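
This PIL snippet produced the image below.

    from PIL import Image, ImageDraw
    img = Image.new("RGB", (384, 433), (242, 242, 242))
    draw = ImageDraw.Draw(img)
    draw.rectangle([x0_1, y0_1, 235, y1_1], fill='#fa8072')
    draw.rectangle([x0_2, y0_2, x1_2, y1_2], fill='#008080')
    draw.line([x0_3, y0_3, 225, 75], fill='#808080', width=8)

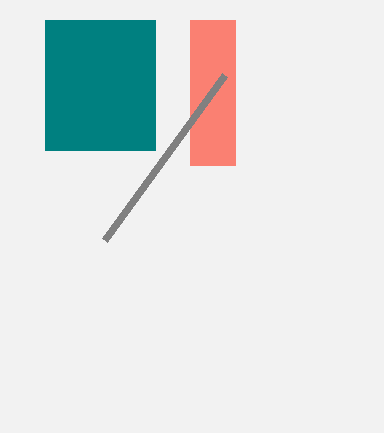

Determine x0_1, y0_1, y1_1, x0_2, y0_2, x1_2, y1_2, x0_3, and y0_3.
x0_1 = 190, y0_1 = 20, y1_1 = 165, x0_2 = 45, y0_2 = 20, x1_2 = 155, y1_2 = 150, x0_3 = 105, y0_3 = 240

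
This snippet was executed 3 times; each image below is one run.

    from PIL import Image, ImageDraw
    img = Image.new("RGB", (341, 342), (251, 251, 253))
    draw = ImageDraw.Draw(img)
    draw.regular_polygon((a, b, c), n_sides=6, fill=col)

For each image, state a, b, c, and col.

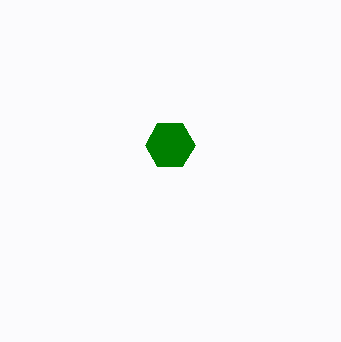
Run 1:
a = 170
b = 145
c = 25
col = 'green'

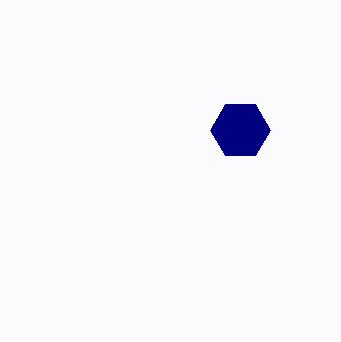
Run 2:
a = 240; b = 130; c = 30; col = 'navy'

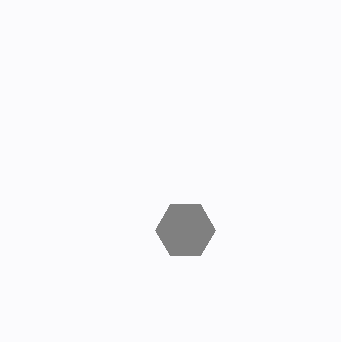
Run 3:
a = 185, b = 230, c = 30, col = 'gray'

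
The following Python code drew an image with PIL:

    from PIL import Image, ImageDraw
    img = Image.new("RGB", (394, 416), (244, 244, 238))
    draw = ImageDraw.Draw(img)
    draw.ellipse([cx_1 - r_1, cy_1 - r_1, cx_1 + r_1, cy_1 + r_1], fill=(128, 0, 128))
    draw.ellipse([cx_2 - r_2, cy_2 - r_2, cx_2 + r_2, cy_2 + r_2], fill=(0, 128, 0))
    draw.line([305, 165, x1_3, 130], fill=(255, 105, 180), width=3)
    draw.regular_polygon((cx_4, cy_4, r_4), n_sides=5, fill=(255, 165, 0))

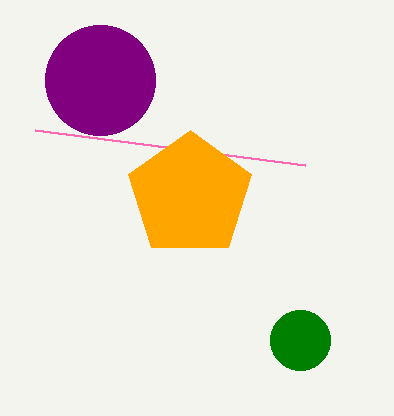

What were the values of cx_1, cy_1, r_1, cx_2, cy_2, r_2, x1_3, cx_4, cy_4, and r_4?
cx_1 = 100, cy_1 = 80, r_1 = 55, cx_2 = 300, cy_2 = 340, r_2 = 30, x1_3 = 35, cx_4 = 190, cy_4 = 195, r_4 = 65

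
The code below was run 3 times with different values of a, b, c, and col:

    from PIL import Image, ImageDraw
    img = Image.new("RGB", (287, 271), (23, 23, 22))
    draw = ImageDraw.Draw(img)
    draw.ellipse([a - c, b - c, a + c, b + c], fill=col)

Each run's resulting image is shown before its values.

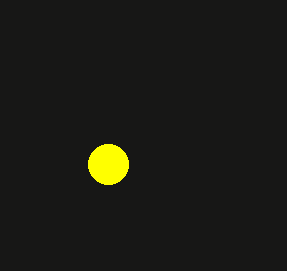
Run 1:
a = 108, b = 164, c = 20, col = 'yellow'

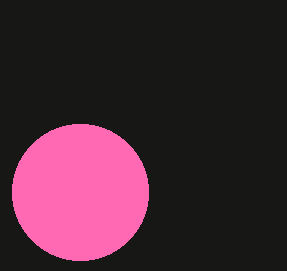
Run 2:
a = 80; b = 192; c = 68; col = 'hotpink'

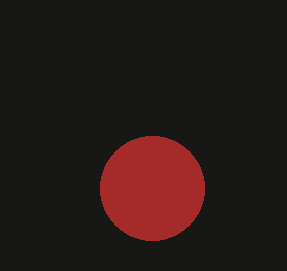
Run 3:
a = 152, b = 188, c = 52, col = 'brown'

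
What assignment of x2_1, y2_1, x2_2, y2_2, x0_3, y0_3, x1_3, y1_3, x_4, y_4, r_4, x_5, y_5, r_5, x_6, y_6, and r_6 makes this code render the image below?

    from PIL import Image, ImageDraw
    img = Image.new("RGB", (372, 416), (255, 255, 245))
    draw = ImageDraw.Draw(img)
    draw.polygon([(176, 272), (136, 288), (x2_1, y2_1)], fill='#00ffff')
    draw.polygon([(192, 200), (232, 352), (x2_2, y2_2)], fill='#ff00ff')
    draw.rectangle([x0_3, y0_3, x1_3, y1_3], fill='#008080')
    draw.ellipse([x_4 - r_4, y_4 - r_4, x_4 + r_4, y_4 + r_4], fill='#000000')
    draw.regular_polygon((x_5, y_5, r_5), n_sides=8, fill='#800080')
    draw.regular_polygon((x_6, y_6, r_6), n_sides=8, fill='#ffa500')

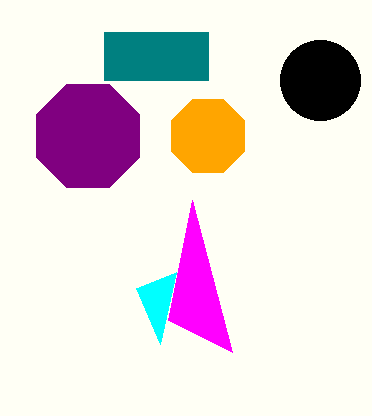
x2_1 = 160, y2_1 = 344, x2_2 = 168, y2_2 = 320, x0_3 = 104, y0_3 = 32, x1_3 = 208, y1_3 = 80, x_4 = 320, y_4 = 80, r_4 = 40, x_5 = 88, y_5 = 136, r_5 = 56, x_6 = 208, y_6 = 136, r_6 = 40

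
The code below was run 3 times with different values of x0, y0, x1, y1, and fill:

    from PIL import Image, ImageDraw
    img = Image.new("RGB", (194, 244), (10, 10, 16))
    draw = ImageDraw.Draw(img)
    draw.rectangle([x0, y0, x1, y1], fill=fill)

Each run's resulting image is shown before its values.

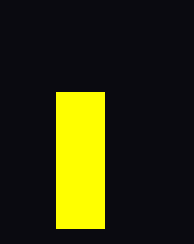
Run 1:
x0 = 56
y0 = 92
x1 = 104
y1 = 228
fill = 'yellow'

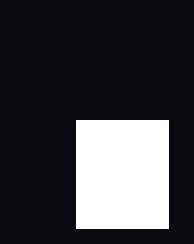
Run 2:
x0 = 76; y0 = 120; x1 = 168; y1 = 228; fill = 'white'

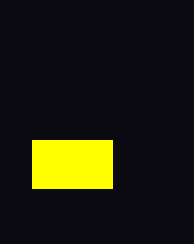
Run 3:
x0 = 32; y0 = 140; x1 = 112; y1 = 188; fill = 'yellow'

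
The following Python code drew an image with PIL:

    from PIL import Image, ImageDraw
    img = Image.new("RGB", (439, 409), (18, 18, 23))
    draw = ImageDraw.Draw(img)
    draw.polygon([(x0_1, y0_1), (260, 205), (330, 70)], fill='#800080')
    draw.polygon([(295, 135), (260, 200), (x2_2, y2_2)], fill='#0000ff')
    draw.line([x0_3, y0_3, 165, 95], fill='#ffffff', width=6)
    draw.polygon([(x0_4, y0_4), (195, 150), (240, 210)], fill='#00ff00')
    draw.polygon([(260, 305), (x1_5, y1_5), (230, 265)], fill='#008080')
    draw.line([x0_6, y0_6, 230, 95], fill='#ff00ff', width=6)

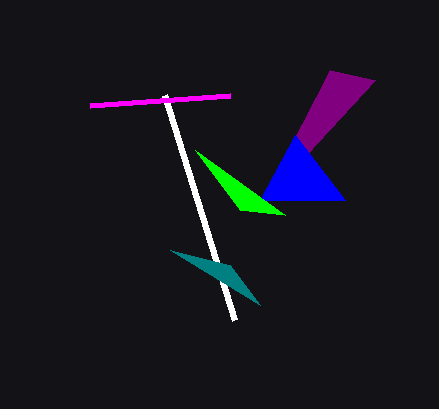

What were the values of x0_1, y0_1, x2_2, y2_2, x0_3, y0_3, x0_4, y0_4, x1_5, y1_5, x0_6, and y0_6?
x0_1 = 375, y0_1 = 80, x2_2 = 345, y2_2 = 200, x0_3 = 235, y0_3 = 320, x0_4 = 285, y0_4 = 215, x1_5 = 170, y1_5 = 250, x0_6 = 90, y0_6 = 105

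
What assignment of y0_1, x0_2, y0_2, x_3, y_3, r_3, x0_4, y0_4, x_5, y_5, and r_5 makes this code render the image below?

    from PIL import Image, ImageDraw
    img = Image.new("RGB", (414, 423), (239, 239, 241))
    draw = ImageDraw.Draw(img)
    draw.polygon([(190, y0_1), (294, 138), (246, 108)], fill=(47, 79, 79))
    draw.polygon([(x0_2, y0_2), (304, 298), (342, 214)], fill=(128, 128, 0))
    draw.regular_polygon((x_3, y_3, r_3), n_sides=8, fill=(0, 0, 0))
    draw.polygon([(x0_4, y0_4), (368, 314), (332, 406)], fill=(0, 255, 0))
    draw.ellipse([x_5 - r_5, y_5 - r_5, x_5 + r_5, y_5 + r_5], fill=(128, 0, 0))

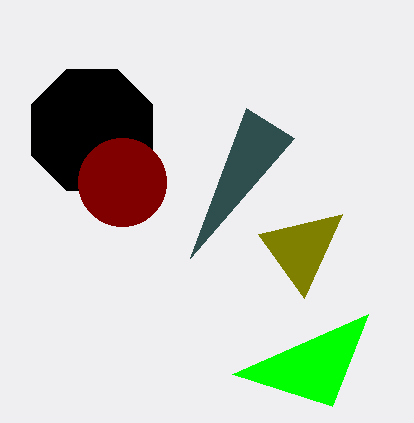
y0_1 = 258, x0_2 = 258, y0_2 = 234, x_3 = 92, y_3 = 130, r_3 = 66, x0_4 = 232, y0_4 = 374, x_5 = 122, y_5 = 182, r_5 = 44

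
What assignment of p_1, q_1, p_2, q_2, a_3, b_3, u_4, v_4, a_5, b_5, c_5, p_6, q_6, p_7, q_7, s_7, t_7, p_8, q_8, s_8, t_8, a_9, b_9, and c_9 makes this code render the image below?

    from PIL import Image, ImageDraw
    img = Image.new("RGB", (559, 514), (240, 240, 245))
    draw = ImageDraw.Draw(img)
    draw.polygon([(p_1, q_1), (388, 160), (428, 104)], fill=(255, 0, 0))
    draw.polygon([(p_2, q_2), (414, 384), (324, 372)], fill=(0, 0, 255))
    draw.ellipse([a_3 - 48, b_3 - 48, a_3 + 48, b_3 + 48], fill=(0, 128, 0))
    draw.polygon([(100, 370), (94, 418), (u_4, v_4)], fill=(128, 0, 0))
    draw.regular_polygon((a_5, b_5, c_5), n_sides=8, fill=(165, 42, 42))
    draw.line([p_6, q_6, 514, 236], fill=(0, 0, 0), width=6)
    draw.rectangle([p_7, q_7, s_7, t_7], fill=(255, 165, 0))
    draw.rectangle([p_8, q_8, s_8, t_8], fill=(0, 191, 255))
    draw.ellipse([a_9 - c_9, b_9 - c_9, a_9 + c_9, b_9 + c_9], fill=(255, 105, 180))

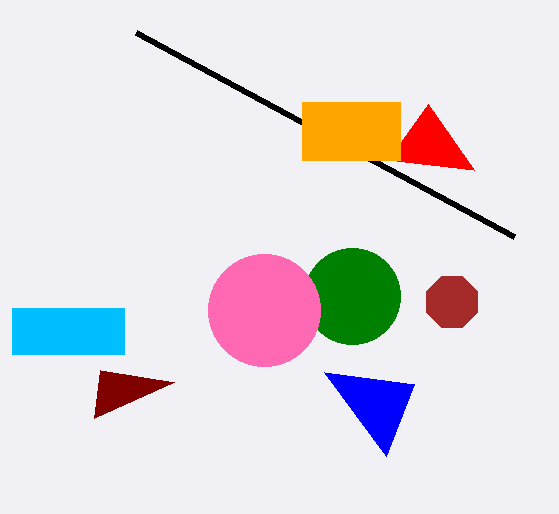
p_1 = 474; q_1 = 170; p_2 = 386; q_2 = 456; a_3 = 352; b_3 = 296; u_4 = 174; v_4 = 382; a_5 = 452; b_5 = 302; c_5 = 28; p_6 = 136; q_6 = 32; p_7 = 302; q_7 = 102; s_7 = 400; t_7 = 160; p_8 = 12; q_8 = 308; s_8 = 124; t_8 = 354; a_9 = 264; b_9 = 310; c_9 = 56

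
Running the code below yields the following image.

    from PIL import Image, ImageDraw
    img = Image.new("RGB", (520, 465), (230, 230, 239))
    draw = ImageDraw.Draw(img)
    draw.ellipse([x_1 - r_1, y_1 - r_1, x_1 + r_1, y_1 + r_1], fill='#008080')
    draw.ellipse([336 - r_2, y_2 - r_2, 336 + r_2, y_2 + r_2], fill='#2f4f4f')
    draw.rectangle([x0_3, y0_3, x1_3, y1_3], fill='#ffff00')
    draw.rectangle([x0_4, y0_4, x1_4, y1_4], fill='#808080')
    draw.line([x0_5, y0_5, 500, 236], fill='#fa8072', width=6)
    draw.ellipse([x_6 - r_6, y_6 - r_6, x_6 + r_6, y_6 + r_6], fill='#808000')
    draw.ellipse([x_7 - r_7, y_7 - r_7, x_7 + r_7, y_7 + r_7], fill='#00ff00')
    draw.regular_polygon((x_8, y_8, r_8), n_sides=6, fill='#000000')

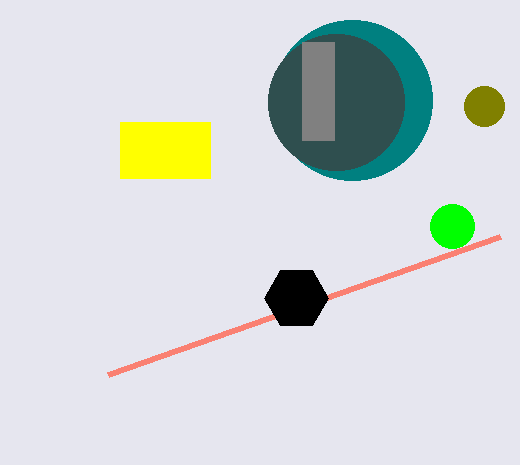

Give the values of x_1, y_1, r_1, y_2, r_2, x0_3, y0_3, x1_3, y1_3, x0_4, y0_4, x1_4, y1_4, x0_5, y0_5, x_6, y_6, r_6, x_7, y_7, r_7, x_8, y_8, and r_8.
x_1 = 352, y_1 = 100, r_1 = 80, y_2 = 102, r_2 = 68, x0_3 = 120, y0_3 = 122, x1_3 = 210, y1_3 = 178, x0_4 = 302, y0_4 = 42, x1_4 = 334, y1_4 = 140, x0_5 = 108, y0_5 = 374, x_6 = 484, y_6 = 106, r_6 = 20, x_7 = 452, y_7 = 226, r_7 = 22, x_8 = 296, y_8 = 298, r_8 = 32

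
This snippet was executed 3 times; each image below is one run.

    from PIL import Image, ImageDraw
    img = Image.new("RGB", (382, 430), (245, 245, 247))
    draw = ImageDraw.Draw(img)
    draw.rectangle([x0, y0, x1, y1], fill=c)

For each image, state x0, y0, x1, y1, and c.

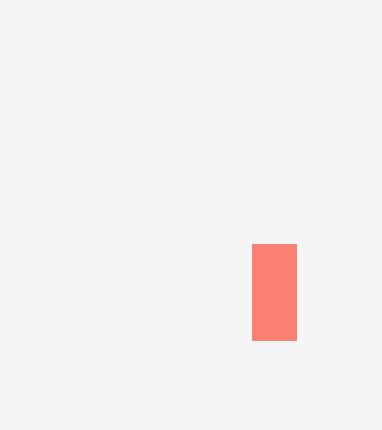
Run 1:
x0 = 252, y0 = 244, x1 = 296, y1 = 340, c = 'salmon'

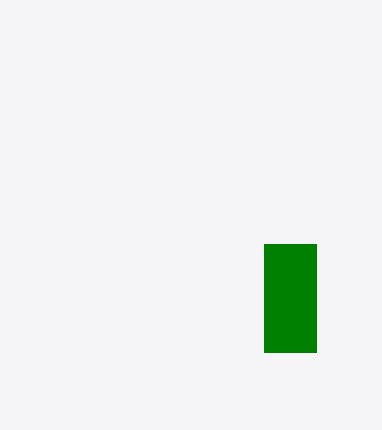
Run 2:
x0 = 264; y0 = 244; x1 = 316; y1 = 352; c = 'green'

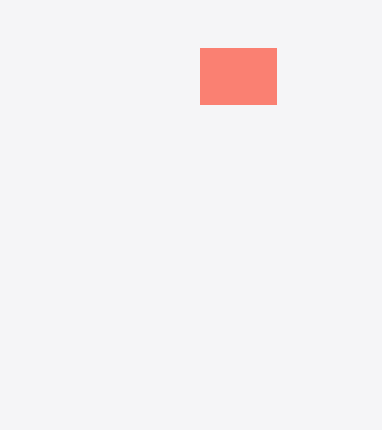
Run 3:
x0 = 200, y0 = 48, x1 = 276, y1 = 104, c = 'salmon'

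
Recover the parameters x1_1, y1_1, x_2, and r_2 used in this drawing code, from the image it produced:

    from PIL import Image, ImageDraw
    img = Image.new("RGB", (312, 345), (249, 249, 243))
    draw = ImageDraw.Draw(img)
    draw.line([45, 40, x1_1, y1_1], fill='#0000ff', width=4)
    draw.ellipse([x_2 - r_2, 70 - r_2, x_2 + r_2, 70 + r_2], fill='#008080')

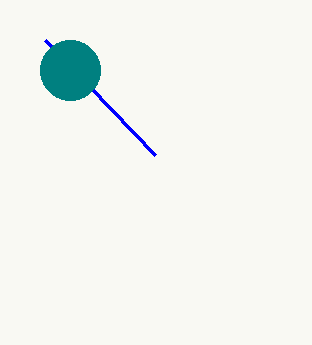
x1_1 = 155; y1_1 = 155; x_2 = 70; r_2 = 30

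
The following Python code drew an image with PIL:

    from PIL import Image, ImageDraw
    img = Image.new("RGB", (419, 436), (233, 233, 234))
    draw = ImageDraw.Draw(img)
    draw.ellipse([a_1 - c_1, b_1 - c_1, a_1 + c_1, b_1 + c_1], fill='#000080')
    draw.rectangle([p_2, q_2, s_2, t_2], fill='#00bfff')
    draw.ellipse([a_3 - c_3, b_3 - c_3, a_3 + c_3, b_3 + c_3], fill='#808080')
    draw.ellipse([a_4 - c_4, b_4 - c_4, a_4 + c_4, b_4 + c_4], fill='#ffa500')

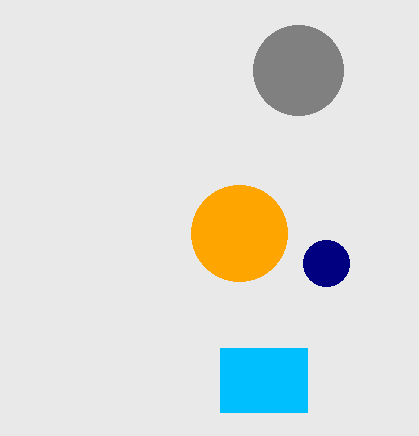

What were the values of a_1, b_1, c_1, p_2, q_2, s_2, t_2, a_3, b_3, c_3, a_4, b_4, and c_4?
a_1 = 326, b_1 = 263, c_1 = 23, p_2 = 220, q_2 = 348, s_2 = 307, t_2 = 412, a_3 = 298, b_3 = 70, c_3 = 45, a_4 = 239, b_4 = 233, c_4 = 48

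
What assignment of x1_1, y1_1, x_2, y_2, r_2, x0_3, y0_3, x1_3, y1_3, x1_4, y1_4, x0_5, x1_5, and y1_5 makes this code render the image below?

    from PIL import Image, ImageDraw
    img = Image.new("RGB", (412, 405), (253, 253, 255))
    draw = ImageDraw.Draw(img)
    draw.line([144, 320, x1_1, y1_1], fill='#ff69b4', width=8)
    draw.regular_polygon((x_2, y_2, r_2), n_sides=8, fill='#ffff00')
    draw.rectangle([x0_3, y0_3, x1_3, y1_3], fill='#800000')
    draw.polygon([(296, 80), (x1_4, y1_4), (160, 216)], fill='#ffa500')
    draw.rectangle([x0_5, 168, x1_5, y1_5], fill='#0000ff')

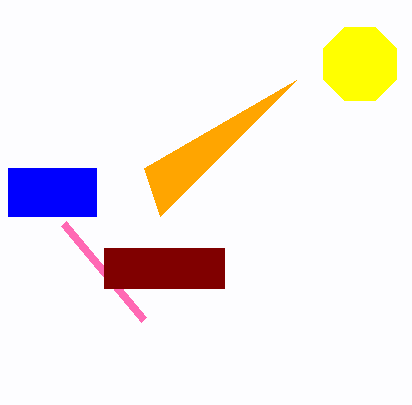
x1_1 = 64, y1_1 = 224, x_2 = 360, y_2 = 64, r_2 = 40, x0_3 = 104, y0_3 = 248, x1_3 = 224, y1_3 = 288, x1_4 = 144, y1_4 = 168, x0_5 = 8, x1_5 = 96, y1_5 = 216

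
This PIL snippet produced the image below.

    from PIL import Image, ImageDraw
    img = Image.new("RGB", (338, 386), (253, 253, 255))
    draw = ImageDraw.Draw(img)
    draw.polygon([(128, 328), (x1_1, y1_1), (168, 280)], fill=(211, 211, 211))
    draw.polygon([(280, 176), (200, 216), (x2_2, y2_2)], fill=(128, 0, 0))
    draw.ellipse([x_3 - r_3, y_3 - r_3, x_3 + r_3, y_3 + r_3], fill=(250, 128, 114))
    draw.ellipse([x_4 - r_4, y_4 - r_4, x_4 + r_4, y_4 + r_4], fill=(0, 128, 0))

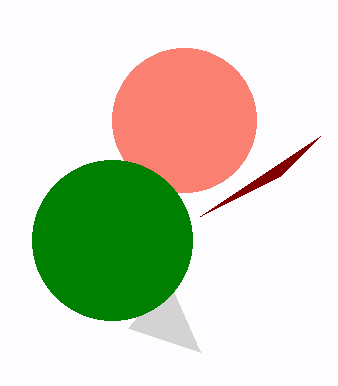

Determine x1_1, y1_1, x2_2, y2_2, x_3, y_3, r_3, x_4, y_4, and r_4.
x1_1 = 200, y1_1 = 352, x2_2 = 320, y2_2 = 136, x_3 = 184, y_3 = 120, r_3 = 72, x_4 = 112, y_4 = 240, r_4 = 80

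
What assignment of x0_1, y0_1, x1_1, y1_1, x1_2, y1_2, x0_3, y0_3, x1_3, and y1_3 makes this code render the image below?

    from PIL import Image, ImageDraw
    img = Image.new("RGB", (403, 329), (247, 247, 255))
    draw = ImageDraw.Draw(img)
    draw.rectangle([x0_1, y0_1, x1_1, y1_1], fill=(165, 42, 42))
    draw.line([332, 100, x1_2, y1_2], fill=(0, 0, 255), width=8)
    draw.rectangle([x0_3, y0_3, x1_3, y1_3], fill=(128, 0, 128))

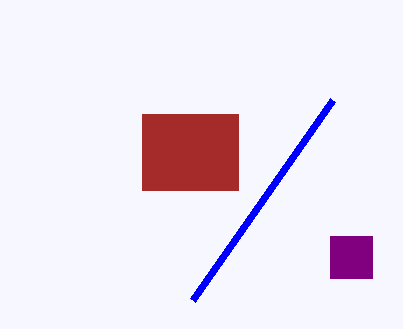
x0_1 = 142
y0_1 = 114
x1_1 = 238
y1_1 = 190
x1_2 = 192
y1_2 = 300
x0_3 = 330
y0_3 = 236
x1_3 = 372
y1_3 = 278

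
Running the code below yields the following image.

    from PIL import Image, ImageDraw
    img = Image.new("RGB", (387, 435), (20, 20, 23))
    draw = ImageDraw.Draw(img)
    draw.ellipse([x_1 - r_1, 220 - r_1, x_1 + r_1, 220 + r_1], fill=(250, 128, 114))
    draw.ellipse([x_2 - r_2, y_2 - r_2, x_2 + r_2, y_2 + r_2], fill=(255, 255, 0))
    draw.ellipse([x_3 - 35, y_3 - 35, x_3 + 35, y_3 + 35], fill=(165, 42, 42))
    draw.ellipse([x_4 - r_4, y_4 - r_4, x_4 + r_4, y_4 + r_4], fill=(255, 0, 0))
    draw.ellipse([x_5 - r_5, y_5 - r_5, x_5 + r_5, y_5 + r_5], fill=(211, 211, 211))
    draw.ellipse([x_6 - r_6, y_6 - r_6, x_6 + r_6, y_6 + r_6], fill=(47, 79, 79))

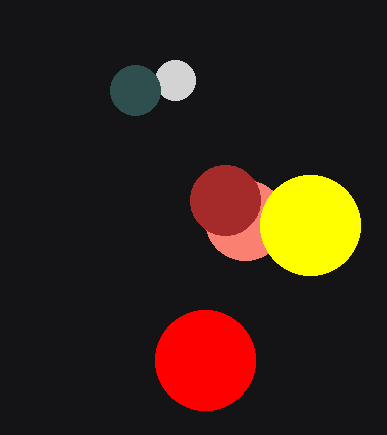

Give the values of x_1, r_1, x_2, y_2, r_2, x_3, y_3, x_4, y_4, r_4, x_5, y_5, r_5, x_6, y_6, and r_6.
x_1 = 245, r_1 = 40, x_2 = 310, y_2 = 225, r_2 = 50, x_3 = 225, y_3 = 200, x_4 = 205, y_4 = 360, r_4 = 50, x_5 = 175, y_5 = 80, r_5 = 20, x_6 = 135, y_6 = 90, r_6 = 25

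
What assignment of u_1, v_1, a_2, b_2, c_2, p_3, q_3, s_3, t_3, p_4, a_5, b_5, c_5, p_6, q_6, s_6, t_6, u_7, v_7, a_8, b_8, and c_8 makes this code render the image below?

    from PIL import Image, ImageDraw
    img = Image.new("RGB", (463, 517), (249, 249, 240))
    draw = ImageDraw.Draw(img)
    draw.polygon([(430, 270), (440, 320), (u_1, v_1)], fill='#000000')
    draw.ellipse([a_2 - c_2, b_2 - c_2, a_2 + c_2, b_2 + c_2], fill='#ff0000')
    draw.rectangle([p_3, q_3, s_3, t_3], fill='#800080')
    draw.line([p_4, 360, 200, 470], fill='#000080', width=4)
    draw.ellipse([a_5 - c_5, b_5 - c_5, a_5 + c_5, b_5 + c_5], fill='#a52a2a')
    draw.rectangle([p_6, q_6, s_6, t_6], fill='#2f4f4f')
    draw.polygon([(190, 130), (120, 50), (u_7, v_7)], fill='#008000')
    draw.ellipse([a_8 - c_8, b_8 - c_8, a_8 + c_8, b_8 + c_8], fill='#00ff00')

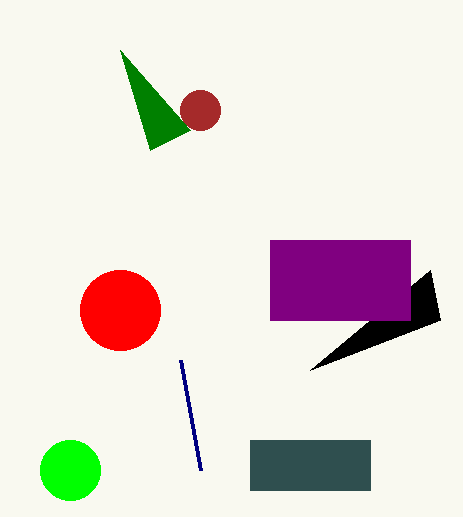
u_1 = 310, v_1 = 370, a_2 = 120, b_2 = 310, c_2 = 40, p_3 = 270, q_3 = 240, s_3 = 410, t_3 = 320, p_4 = 180, a_5 = 200, b_5 = 110, c_5 = 20, p_6 = 250, q_6 = 440, s_6 = 370, t_6 = 490, u_7 = 150, v_7 = 150, a_8 = 70, b_8 = 470, c_8 = 30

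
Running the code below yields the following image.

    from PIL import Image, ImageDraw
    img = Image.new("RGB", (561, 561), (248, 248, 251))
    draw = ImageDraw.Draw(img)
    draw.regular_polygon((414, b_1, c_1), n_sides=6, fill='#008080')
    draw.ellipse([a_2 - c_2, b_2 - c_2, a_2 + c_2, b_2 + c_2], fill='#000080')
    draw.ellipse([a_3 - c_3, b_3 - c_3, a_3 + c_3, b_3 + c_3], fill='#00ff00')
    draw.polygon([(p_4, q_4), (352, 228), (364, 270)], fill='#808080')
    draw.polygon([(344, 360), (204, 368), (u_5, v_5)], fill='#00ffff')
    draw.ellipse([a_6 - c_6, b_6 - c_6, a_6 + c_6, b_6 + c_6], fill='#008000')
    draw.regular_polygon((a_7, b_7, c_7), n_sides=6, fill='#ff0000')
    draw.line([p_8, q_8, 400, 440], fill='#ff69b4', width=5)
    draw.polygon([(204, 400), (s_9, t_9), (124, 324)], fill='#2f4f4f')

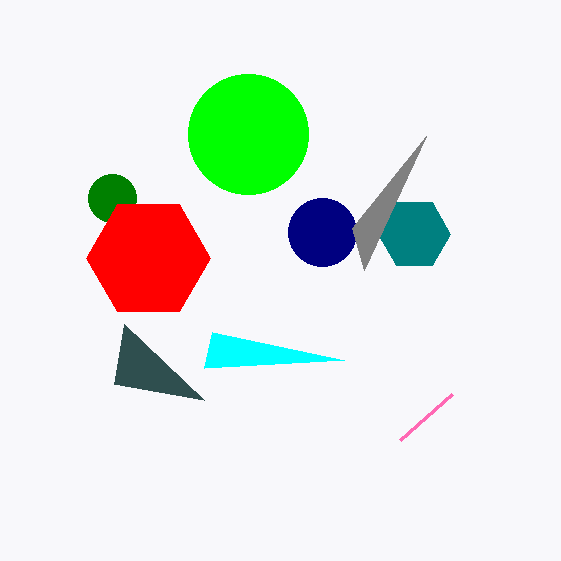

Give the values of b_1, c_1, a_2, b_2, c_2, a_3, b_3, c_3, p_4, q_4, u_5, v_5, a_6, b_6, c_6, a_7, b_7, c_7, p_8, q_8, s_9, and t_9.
b_1 = 234; c_1 = 36; a_2 = 322; b_2 = 232; c_2 = 34; a_3 = 248; b_3 = 134; c_3 = 60; p_4 = 426; q_4 = 136; u_5 = 212; v_5 = 332; a_6 = 112; b_6 = 198; c_6 = 24; a_7 = 148; b_7 = 258; c_7 = 62; p_8 = 452; q_8 = 394; s_9 = 114; t_9 = 384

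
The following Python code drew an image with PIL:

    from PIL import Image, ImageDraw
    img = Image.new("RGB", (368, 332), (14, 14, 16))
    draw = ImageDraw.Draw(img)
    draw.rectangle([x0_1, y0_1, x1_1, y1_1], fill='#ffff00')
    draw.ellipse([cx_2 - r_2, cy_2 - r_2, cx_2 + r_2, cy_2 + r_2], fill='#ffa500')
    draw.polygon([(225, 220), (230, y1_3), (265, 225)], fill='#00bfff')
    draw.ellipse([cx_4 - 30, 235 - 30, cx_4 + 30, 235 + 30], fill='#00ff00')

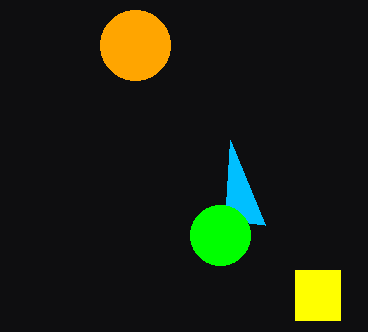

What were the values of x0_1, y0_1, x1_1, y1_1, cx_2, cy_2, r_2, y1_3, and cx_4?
x0_1 = 295, y0_1 = 270, x1_1 = 340, y1_1 = 320, cx_2 = 135, cy_2 = 45, r_2 = 35, y1_3 = 140, cx_4 = 220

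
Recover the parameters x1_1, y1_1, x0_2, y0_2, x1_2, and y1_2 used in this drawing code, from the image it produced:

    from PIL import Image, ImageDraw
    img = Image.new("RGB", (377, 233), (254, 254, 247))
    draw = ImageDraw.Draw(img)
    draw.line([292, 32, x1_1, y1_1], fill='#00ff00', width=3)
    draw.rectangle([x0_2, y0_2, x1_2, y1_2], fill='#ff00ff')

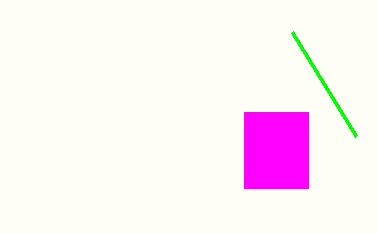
x1_1 = 356, y1_1 = 136, x0_2 = 244, y0_2 = 112, x1_2 = 308, y1_2 = 188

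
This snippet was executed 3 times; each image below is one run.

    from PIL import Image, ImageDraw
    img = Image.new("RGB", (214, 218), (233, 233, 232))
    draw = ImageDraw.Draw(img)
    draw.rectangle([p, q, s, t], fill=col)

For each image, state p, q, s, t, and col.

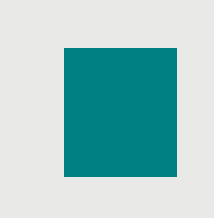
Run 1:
p = 64, q = 48, s = 176, t = 176, col = 'teal'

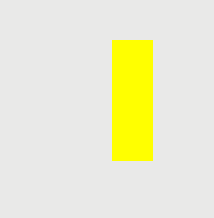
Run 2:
p = 112
q = 40
s = 152
t = 160
col = 'yellow'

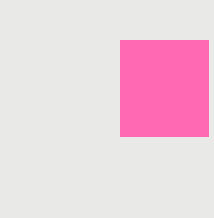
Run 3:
p = 120; q = 40; s = 208; t = 136; col = 'hotpink'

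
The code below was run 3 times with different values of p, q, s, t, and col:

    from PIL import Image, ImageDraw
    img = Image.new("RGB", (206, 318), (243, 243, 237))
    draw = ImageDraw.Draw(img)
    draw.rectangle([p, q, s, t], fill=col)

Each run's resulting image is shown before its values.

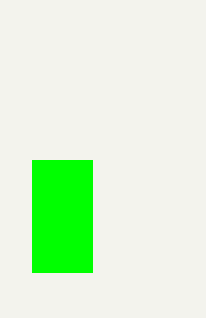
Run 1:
p = 32, q = 160, s = 92, t = 272, col = 'lime'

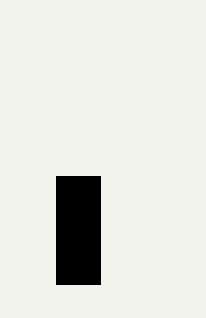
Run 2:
p = 56, q = 176, s = 100, t = 284, col = 'black'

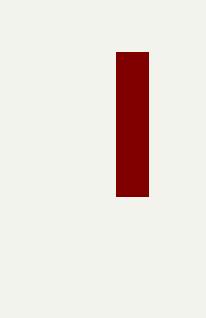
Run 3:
p = 116, q = 52, s = 148, t = 196, col = 'maroon'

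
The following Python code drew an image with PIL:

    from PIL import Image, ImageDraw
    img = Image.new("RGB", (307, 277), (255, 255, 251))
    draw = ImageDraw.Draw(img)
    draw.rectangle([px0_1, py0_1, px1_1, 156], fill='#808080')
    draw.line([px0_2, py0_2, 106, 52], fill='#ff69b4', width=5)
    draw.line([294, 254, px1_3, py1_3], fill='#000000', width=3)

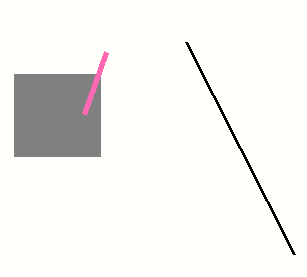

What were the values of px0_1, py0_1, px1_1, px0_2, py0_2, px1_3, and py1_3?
px0_1 = 14
py0_1 = 74
px1_1 = 100
px0_2 = 84
py0_2 = 114
px1_3 = 186
py1_3 = 42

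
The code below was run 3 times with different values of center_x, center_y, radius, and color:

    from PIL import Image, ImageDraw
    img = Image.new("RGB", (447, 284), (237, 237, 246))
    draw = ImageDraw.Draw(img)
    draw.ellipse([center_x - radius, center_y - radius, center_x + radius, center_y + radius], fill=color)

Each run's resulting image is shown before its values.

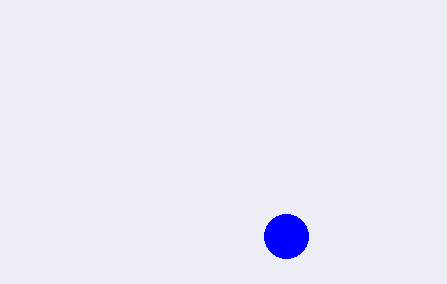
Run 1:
center_x = 286; center_y = 236; radius = 22; color = 'blue'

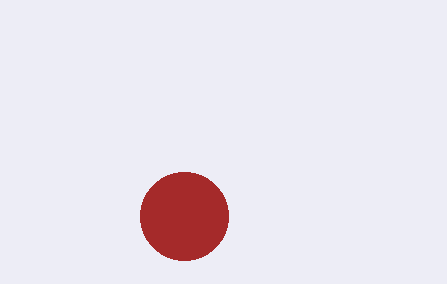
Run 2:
center_x = 184; center_y = 216; radius = 44; color = 'brown'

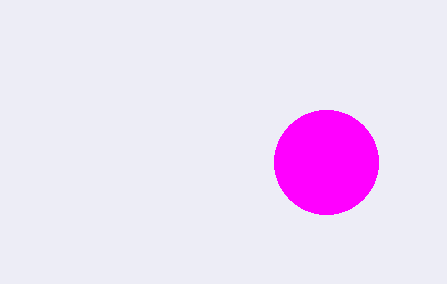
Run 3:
center_x = 326; center_y = 162; radius = 52; color = 'magenta'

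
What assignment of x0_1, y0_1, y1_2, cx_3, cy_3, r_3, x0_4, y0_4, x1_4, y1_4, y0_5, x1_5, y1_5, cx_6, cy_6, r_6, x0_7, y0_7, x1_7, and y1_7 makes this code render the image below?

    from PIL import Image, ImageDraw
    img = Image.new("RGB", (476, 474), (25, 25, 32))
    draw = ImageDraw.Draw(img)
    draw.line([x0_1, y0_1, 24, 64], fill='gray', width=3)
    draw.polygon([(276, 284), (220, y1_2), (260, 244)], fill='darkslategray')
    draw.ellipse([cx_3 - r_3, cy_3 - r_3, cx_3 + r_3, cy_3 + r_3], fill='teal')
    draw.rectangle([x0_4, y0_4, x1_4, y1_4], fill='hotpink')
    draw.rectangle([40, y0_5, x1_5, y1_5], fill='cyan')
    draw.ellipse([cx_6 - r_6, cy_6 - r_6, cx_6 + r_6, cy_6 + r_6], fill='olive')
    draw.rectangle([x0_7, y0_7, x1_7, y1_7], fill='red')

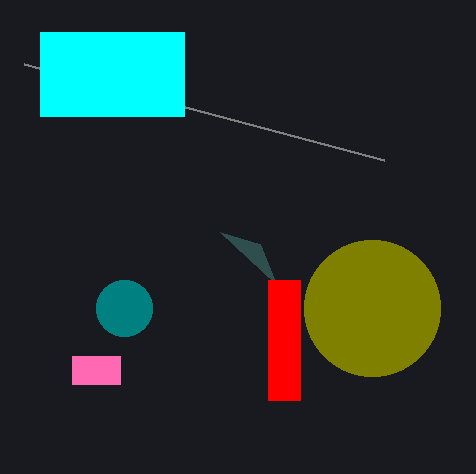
x0_1 = 384, y0_1 = 160, y1_2 = 232, cx_3 = 124, cy_3 = 308, r_3 = 28, x0_4 = 72, y0_4 = 356, x1_4 = 120, y1_4 = 384, y0_5 = 32, x1_5 = 184, y1_5 = 116, cx_6 = 372, cy_6 = 308, r_6 = 68, x0_7 = 268, y0_7 = 280, x1_7 = 300, y1_7 = 400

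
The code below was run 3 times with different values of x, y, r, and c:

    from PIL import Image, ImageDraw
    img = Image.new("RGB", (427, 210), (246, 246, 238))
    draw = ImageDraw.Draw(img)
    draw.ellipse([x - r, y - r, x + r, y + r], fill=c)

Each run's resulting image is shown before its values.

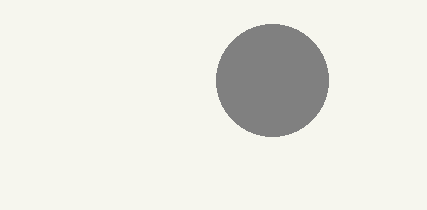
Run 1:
x = 272
y = 80
r = 56
c = 'gray'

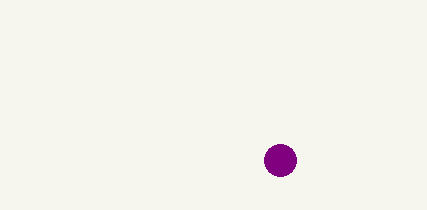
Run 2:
x = 280, y = 160, r = 16, c = 'purple'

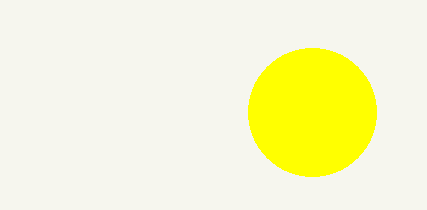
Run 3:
x = 312
y = 112
r = 64
c = 'yellow'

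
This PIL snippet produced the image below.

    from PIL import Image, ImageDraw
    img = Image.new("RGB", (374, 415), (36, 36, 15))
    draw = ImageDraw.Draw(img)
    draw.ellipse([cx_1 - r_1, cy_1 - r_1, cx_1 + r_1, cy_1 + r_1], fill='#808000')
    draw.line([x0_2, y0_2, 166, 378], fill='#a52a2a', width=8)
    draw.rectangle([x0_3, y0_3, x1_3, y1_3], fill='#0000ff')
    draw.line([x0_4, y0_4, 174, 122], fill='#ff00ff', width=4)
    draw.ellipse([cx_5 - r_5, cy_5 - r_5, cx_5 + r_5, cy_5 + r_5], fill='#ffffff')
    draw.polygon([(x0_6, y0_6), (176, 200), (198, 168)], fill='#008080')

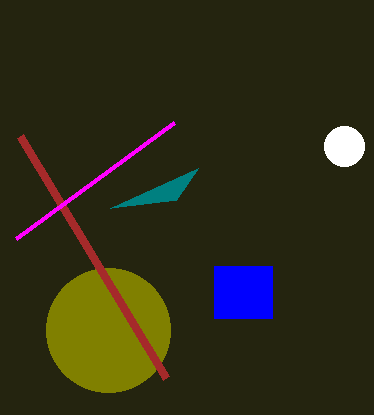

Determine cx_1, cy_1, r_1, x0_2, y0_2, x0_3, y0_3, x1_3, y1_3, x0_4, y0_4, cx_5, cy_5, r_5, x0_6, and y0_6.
cx_1 = 108, cy_1 = 330, r_1 = 62, x0_2 = 20, y0_2 = 136, x0_3 = 214, y0_3 = 266, x1_3 = 272, y1_3 = 318, x0_4 = 16, y0_4 = 238, cx_5 = 344, cy_5 = 146, r_5 = 20, x0_6 = 110, y0_6 = 208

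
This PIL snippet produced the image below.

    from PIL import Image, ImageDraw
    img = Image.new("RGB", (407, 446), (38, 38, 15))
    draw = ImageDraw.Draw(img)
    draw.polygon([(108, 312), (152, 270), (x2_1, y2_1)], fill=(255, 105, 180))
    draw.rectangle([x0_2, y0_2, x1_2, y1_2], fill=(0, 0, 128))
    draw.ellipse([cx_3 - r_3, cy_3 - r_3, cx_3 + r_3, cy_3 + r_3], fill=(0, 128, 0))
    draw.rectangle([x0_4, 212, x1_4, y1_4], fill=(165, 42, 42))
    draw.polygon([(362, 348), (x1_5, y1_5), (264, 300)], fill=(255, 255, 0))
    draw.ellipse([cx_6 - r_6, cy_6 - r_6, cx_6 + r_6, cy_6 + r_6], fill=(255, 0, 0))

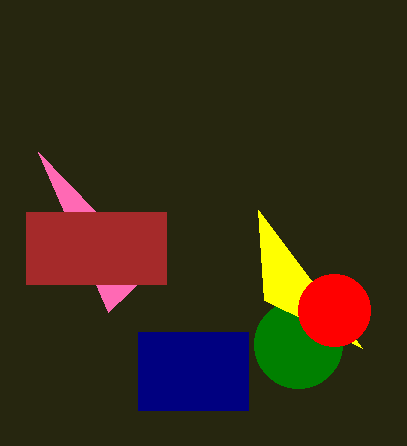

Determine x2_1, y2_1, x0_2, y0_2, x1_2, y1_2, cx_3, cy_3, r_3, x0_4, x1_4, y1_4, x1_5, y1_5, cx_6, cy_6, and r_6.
x2_1 = 38
y2_1 = 152
x0_2 = 138
y0_2 = 332
x1_2 = 248
y1_2 = 410
cx_3 = 298
cy_3 = 344
r_3 = 44
x0_4 = 26
x1_4 = 166
y1_4 = 284
x1_5 = 258
y1_5 = 210
cx_6 = 334
cy_6 = 310
r_6 = 36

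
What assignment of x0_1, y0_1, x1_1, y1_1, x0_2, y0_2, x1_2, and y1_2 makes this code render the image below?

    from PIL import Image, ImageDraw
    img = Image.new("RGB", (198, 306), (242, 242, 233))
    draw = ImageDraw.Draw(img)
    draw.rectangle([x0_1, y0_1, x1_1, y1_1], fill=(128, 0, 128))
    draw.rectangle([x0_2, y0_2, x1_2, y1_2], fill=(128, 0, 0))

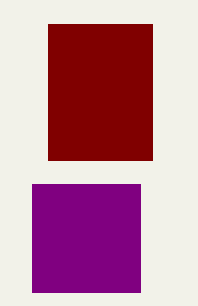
x0_1 = 32, y0_1 = 184, x1_1 = 140, y1_1 = 292, x0_2 = 48, y0_2 = 24, x1_2 = 152, y1_2 = 160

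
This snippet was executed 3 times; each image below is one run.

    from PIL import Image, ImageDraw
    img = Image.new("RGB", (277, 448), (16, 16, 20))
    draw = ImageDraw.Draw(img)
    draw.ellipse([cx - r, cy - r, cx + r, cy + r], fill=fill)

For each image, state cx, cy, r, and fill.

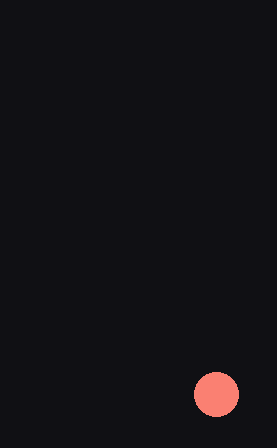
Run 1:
cx = 216; cy = 394; r = 22; fill = 'salmon'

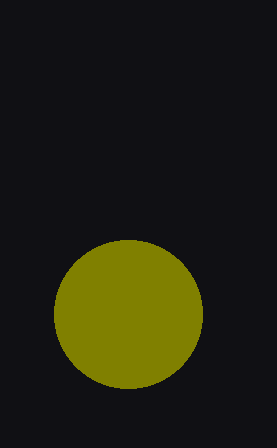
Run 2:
cx = 128, cy = 314, r = 74, fill = 'olive'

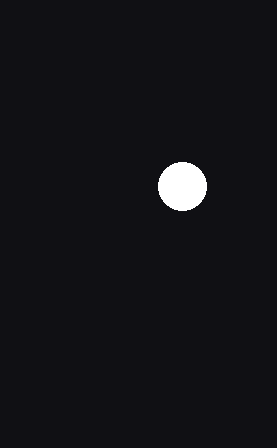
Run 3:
cx = 182
cy = 186
r = 24
fill = 'white'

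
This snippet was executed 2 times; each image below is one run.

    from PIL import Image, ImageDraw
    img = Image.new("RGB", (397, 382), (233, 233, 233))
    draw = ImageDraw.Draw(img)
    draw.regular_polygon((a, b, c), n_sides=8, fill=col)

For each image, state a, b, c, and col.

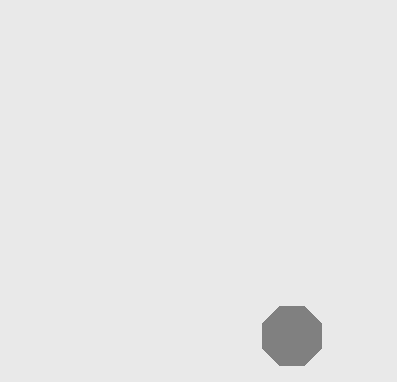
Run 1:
a = 292
b = 336
c = 32
col = 'gray'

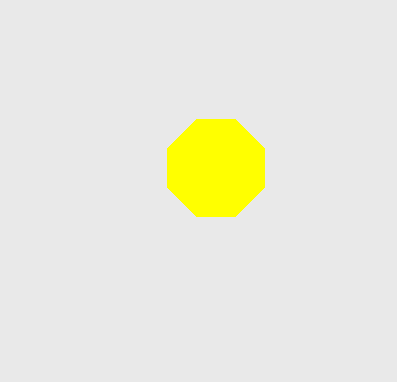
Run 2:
a = 216, b = 168, c = 52, col = 'yellow'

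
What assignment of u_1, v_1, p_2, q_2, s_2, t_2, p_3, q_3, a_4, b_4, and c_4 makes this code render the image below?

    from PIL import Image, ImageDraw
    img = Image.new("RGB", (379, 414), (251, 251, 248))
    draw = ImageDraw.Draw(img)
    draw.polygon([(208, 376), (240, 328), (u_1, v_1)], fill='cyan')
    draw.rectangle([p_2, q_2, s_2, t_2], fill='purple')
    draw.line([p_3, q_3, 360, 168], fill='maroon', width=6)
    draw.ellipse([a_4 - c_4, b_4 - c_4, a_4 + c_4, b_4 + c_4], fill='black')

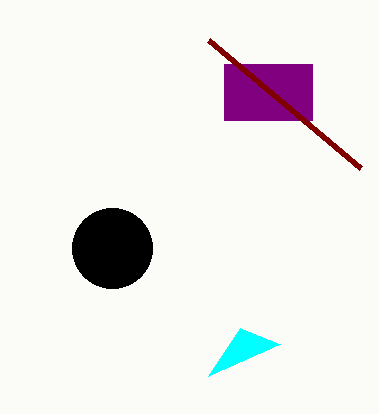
u_1 = 280, v_1 = 344, p_2 = 224, q_2 = 64, s_2 = 312, t_2 = 120, p_3 = 208, q_3 = 40, a_4 = 112, b_4 = 248, c_4 = 40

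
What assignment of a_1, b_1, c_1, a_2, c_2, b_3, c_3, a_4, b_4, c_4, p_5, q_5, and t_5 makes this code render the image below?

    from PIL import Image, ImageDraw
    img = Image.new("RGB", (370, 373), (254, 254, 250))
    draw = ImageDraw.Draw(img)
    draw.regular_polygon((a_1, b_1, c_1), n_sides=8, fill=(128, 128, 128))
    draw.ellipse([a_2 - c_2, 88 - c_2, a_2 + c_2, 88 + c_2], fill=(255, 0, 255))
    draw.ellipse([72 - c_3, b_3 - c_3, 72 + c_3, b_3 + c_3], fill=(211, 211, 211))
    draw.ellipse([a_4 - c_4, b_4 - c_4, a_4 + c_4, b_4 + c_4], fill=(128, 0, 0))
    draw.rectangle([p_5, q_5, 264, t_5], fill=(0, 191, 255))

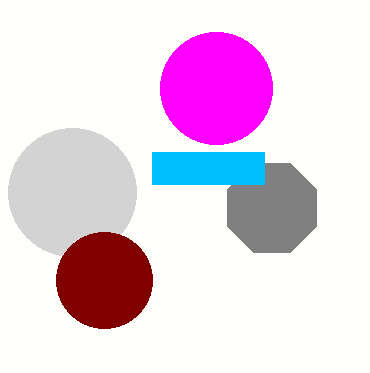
a_1 = 272, b_1 = 208, c_1 = 48, a_2 = 216, c_2 = 56, b_3 = 192, c_3 = 64, a_4 = 104, b_4 = 280, c_4 = 48, p_5 = 152, q_5 = 152, t_5 = 184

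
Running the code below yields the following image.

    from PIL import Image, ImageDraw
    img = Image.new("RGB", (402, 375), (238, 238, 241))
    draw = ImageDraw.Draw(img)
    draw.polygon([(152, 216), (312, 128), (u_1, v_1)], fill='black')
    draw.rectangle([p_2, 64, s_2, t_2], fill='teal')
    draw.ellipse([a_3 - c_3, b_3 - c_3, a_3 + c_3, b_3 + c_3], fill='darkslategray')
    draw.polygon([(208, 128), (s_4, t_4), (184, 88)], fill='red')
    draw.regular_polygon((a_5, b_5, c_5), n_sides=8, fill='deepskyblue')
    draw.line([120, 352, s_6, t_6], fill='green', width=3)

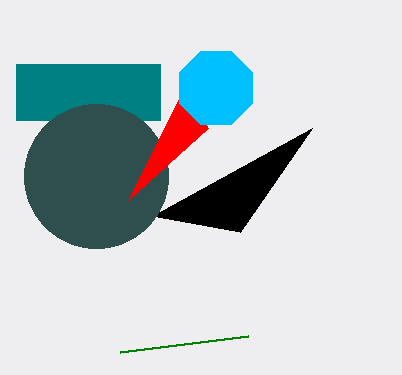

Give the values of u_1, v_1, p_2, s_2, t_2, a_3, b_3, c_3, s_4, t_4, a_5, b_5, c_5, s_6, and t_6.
u_1 = 240
v_1 = 232
p_2 = 16
s_2 = 160
t_2 = 120
a_3 = 96
b_3 = 176
c_3 = 72
s_4 = 128
t_4 = 200
a_5 = 216
b_5 = 88
c_5 = 40
s_6 = 248
t_6 = 336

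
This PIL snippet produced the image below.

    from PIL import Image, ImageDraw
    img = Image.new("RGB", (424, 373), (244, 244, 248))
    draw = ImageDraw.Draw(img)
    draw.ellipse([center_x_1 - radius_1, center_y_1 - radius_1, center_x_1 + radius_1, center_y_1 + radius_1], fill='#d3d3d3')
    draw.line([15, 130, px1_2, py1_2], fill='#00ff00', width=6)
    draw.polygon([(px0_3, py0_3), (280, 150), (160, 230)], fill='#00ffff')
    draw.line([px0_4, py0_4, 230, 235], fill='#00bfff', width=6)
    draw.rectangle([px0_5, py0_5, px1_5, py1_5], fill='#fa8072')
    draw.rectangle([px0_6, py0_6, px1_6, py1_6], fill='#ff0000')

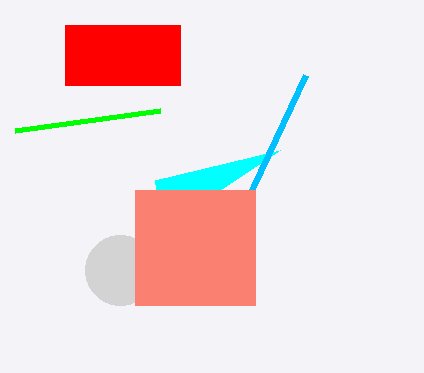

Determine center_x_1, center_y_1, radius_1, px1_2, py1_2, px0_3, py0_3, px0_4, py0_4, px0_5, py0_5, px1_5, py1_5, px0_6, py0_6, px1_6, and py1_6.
center_x_1 = 120; center_y_1 = 270; radius_1 = 35; px1_2 = 160; py1_2 = 110; px0_3 = 155; py0_3 = 180; px0_4 = 305; py0_4 = 75; px0_5 = 135; py0_5 = 190; px1_5 = 255; py1_5 = 305; px0_6 = 65; py0_6 = 25; px1_6 = 180; py1_6 = 85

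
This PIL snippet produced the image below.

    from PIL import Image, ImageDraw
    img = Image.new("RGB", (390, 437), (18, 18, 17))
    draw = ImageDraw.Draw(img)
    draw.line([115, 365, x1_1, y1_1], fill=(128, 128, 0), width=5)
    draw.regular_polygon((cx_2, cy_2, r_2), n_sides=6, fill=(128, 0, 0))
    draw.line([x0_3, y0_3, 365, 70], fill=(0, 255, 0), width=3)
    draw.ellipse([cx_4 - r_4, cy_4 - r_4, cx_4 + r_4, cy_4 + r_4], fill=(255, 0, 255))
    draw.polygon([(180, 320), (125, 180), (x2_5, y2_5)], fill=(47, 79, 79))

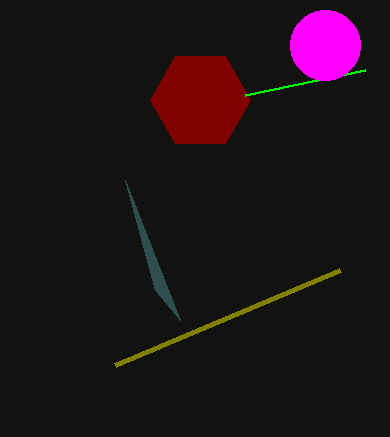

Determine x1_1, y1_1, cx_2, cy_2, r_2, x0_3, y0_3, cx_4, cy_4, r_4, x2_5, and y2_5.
x1_1 = 340, y1_1 = 270, cx_2 = 200, cy_2 = 100, r_2 = 50, x0_3 = 245, y0_3 = 95, cx_4 = 325, cy_4 = 45, r_4 = 35, x2_5 = 155, y2_5 = 290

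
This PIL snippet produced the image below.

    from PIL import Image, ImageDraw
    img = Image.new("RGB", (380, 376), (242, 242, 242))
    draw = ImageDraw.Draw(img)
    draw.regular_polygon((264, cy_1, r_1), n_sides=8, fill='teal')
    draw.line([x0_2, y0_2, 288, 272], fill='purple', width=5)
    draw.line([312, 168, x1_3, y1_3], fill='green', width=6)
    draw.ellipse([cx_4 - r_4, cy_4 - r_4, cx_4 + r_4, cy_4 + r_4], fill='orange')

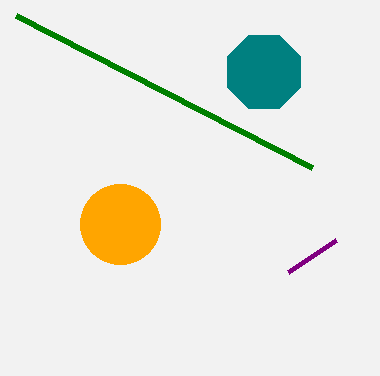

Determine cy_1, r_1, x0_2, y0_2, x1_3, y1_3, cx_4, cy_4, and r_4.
cy_1 = 72
r_1 = 40
x0_2 = 336
y0_2 = 240
x1_3 = 16
y1_3 = 16
cx_4 = 120
cy_4 = 224
r_4 = 40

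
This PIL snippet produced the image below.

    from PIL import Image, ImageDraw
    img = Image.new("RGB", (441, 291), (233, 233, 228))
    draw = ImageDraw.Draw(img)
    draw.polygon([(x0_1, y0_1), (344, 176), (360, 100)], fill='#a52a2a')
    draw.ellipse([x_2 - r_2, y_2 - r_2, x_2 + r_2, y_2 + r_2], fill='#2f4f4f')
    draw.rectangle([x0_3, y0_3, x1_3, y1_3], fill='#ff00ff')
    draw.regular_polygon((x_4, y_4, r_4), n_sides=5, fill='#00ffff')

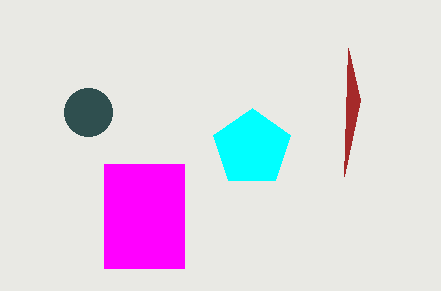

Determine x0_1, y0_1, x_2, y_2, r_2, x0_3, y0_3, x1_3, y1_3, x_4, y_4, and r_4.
x0_1 = 348, y0_1 = 48, x_2 = 88, y_2 = 112, r_2 = 24, x0_3 = 104, y0_3 = 164, x1_3 = 184, y1_3 = 268, x_4 = 252, y_4 = 148, r_4 = 40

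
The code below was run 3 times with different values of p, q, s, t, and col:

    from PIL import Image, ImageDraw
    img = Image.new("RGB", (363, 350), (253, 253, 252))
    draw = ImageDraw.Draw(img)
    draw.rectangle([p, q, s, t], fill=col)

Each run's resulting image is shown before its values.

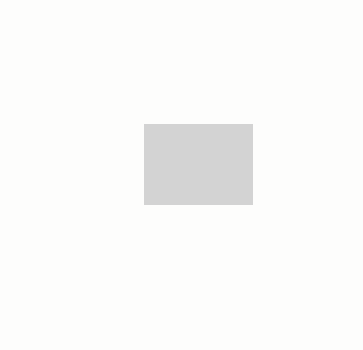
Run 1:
p = 144
q = 124
s = 252
t = 204
col = 'lightgray'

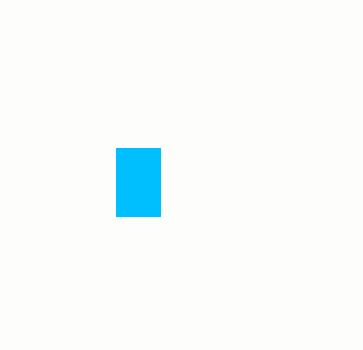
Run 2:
p = 116, q = 148, s = 160, t = 216, col = 'deepskyblue'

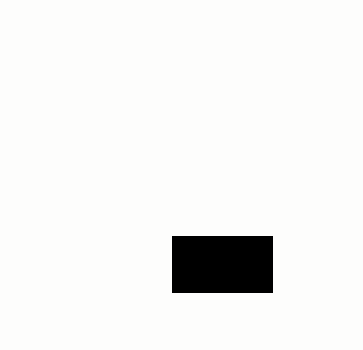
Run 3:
p = 172; q = 236; s = 272; t = 292; col = 'black'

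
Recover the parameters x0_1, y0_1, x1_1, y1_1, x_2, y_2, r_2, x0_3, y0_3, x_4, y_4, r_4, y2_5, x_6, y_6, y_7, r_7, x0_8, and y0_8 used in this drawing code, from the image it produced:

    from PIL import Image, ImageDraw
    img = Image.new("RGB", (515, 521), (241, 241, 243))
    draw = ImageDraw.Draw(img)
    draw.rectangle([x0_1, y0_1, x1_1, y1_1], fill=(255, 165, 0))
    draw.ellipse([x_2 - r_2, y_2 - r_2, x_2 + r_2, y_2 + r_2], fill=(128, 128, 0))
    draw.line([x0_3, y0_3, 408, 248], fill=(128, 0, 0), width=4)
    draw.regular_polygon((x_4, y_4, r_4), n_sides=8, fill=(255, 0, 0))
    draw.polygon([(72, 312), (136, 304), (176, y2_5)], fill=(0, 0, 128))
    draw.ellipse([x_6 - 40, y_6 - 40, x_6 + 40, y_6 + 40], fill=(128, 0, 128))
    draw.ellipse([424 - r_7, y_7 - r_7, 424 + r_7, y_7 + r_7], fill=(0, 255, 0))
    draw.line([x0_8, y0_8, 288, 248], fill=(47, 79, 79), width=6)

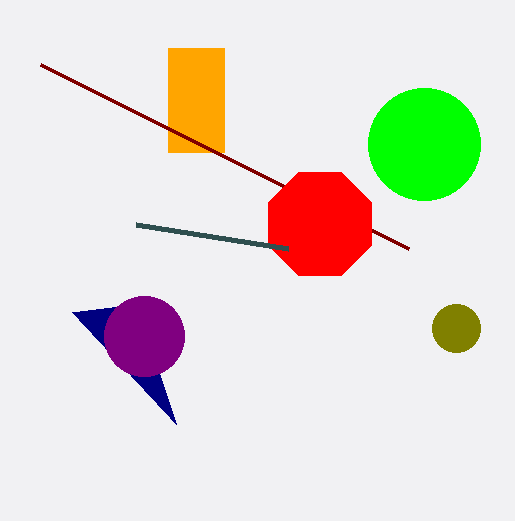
x0_1 = 168, y0_1 = 48, x1_1 = 224, y1_1 = 152, x_2 = 456, y_2 = 328, r_2 = 24, x0_3 = 40, y0_3 = 64, x_4 = 320, y_4 = 224, r_4 = 56, y2_5 = 424, x_6 = 144, y_6 = 336, y_7 = 144, r_7 = 56, x0_8 = 136, y0_8 = 224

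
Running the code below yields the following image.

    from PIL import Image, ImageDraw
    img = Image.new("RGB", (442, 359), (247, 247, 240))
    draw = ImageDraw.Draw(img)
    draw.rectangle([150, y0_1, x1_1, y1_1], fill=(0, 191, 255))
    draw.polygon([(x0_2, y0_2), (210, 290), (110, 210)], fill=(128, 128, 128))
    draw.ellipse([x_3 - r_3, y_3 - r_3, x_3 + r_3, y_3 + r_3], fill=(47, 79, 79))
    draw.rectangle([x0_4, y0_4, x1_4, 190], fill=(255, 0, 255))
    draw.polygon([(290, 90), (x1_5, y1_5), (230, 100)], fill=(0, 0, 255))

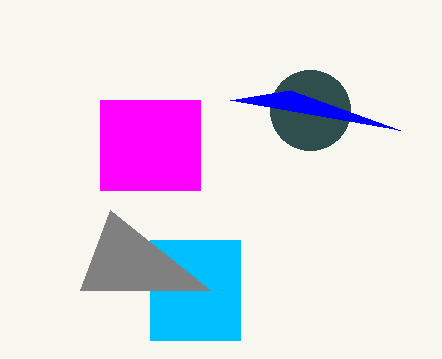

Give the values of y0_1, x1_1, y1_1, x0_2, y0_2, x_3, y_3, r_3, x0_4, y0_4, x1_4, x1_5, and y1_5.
y0_1 = 240; x1_1 = 240; y1_1 = 340; x0_2 = 80; y0_2 = 290; x_3 = 310; y_3 = 110; r_3 = 40; x0_4 = 100; y0_4 = 100; x1_4 = 200; x1_5 = 400; y1_5 = 130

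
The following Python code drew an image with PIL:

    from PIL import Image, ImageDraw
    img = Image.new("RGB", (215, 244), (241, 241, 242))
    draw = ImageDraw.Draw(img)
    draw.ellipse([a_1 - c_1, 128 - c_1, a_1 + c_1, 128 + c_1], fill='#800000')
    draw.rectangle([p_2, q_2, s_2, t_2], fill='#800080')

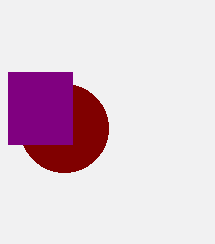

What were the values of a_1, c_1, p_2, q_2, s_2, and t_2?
a_1 = 64
c_1 = 44
p_2 = 8
q_2 = 72
s_2 = 72
t_2 = 144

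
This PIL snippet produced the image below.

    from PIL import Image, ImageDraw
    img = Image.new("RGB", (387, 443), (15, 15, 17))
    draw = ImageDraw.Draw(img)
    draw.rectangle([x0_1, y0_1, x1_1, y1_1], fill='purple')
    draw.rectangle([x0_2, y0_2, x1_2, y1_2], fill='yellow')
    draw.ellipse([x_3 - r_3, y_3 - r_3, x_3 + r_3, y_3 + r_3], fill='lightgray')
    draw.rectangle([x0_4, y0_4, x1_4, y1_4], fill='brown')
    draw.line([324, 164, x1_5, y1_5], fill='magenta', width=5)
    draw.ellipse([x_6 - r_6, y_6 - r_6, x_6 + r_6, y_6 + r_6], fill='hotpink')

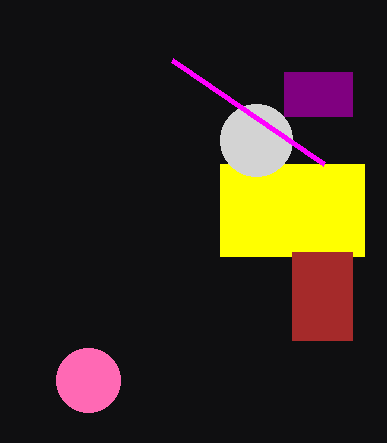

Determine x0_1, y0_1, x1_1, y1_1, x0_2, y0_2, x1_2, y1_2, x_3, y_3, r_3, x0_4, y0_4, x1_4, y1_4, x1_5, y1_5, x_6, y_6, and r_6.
x0_1 = 284; y0_1 = 72; x1_1 = 352; y1_1 = 116; x0_2 = 220; y0_2 = 164; x1_2 = 364; y1_2 = 256; x_3 = 256; y_3 = 140; r_3 = 36; x0_4 = 292; y0_4 = 252; x1_4 = 352; y1_4 = 340; x1_5 = 172; y1_5 = 60; x_6 = 88; y_6 = 380; r_6 = 32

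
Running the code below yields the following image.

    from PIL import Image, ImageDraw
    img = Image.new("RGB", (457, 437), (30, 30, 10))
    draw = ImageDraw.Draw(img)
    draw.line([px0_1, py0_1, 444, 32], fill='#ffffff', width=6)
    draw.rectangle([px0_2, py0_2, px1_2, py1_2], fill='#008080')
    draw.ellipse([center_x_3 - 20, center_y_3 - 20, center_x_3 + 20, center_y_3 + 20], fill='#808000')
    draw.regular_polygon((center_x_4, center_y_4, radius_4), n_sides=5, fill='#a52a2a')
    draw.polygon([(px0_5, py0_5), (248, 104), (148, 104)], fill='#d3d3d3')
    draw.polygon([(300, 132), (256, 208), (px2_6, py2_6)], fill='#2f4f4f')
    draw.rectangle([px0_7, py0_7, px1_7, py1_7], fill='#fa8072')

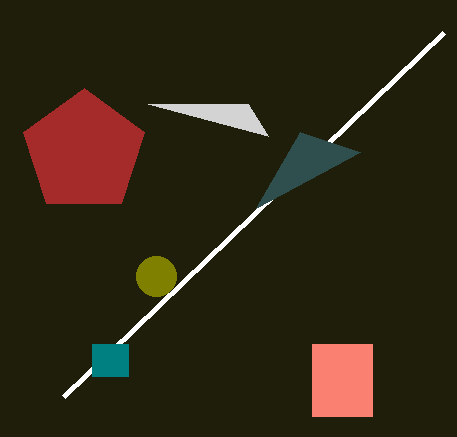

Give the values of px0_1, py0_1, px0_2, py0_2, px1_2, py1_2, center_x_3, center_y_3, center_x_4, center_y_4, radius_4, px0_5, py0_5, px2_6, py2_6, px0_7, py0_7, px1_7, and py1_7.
px0_1 = 64
py0_1 = 396
px0_2 = 92
py0_2 = 344
px1_2 = 128
py1_2 = 376
center_x_3 = 156
center_y_3 = 276
center_x_4 = 84
center_y_4 = 152
radius_4 = 64
px0_5 = 268
py0_5 = 136
px2_6 = 360
py2_6 = 152
px0_7 = 312
py0_7 = 344
px1_7 = 372
py1_7 = 416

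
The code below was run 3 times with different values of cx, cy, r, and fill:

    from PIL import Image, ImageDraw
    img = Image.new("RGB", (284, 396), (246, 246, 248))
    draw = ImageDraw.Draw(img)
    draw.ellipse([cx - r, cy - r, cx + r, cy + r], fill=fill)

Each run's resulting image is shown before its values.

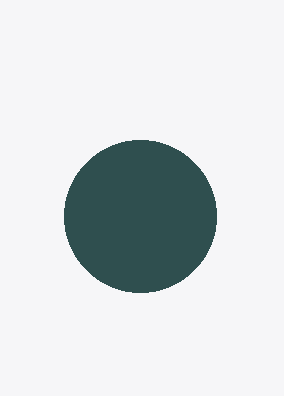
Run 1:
cx = 140
cy = 216
r = 76
fill = 'darkslategray'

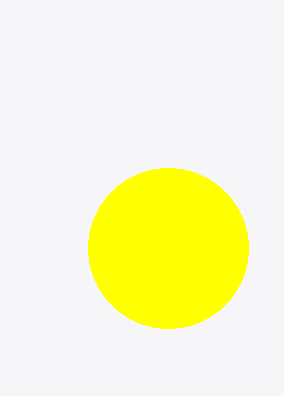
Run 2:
cx = 168; cy = 248; r = 80; fill = 'yellow'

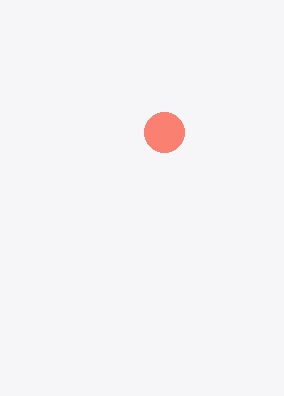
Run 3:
cx = 164
cy = 132
r = 20
fill = 'salmon'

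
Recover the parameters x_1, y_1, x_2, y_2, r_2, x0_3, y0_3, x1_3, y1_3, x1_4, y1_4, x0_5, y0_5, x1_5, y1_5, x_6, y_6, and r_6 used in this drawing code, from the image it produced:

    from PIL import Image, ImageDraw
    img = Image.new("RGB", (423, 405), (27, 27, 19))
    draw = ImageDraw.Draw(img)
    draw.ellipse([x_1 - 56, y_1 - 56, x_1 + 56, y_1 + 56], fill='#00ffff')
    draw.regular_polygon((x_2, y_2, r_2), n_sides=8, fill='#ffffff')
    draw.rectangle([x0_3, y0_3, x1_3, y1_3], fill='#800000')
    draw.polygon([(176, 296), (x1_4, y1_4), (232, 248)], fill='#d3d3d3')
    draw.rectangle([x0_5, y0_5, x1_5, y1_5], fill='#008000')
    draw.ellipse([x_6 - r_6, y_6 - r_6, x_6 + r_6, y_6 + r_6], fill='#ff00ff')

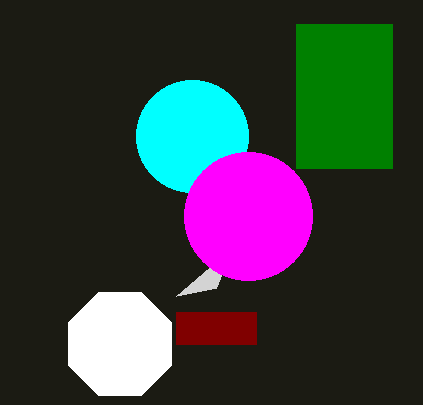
x_1 = 192
y_1 = 136
x_2 = 120
y_2 = 344
r_2 = 56
x0_3 = 176
y0_3 = 312
x1_3 = 256
y1_3 = 344
x1_4 = 216
y1_4 = 288
x0_5 = 296
y0_5 = 24
x1_5 = 392
y1_5 = 168
x_6 = 248
y_6 = 216
r_6 = 64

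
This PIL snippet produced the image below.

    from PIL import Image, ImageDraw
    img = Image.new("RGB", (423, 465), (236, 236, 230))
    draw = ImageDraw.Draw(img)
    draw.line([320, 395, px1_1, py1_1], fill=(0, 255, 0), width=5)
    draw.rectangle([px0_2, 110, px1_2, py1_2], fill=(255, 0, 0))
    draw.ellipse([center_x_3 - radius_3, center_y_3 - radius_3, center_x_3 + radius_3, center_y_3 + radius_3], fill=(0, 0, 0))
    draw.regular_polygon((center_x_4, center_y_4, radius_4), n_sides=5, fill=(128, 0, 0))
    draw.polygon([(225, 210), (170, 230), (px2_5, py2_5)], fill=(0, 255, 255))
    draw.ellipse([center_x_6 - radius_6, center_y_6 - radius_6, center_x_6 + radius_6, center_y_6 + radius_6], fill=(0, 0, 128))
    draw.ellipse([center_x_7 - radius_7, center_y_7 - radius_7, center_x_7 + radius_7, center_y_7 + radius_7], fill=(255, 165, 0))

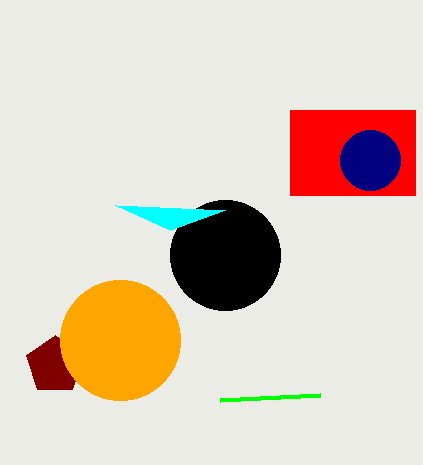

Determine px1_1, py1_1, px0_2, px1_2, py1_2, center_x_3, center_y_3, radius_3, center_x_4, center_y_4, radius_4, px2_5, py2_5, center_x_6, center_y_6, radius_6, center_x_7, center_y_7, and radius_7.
px1_1 = 220
py1_1 = 400
px0_2 = 290
px1_2 = 415
py1_2 = 195
center_x_3 = 225
center_y_3 = 255
radius_3 = 55
center_x_4 = 55
center_y_4 = 365
radius_4 = 30
px2_5 = 115
py2_5 = 205
center_x_6 = 370
center_y_6 = 160
radius_6 = 30
center_x_7 = 120
center_y_7 = 340
radius_7 = 60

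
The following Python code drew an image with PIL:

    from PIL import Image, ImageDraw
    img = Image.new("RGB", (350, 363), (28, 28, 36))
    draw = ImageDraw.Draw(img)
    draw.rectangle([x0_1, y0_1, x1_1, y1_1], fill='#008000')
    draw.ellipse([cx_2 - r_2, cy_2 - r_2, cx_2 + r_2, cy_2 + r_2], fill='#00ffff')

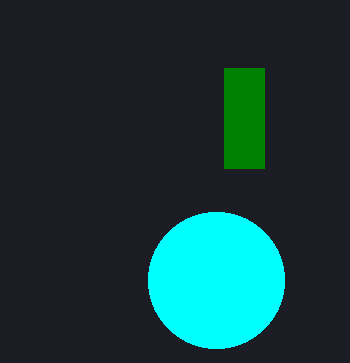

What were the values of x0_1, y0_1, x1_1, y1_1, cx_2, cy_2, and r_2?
x0_1 = 224; y0_1 = 68; x1_1 = 264; y1_1 = 168; cx_2 = 216; cy_2 = 280; r_2 = 68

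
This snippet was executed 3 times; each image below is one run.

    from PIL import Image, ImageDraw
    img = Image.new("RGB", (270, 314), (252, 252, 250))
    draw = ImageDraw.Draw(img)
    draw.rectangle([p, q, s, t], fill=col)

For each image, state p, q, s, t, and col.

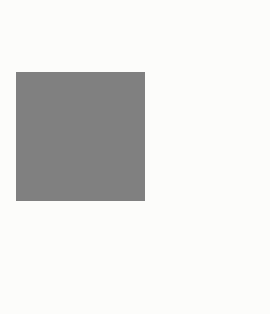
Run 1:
p = 16, q = 72, s = 144, t = 200, col = 'gray'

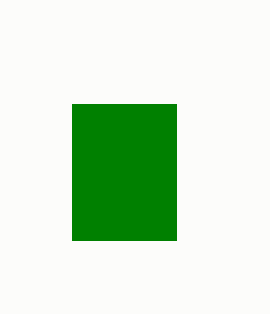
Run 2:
p = 72; q = 104; s = 176; t = 240; col = 'green'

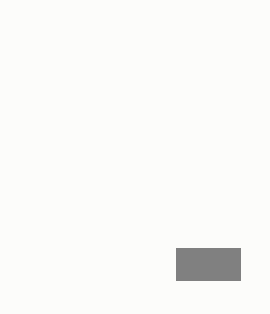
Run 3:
p = 176, q = 248, s = 240, t = 280, col = 'gray'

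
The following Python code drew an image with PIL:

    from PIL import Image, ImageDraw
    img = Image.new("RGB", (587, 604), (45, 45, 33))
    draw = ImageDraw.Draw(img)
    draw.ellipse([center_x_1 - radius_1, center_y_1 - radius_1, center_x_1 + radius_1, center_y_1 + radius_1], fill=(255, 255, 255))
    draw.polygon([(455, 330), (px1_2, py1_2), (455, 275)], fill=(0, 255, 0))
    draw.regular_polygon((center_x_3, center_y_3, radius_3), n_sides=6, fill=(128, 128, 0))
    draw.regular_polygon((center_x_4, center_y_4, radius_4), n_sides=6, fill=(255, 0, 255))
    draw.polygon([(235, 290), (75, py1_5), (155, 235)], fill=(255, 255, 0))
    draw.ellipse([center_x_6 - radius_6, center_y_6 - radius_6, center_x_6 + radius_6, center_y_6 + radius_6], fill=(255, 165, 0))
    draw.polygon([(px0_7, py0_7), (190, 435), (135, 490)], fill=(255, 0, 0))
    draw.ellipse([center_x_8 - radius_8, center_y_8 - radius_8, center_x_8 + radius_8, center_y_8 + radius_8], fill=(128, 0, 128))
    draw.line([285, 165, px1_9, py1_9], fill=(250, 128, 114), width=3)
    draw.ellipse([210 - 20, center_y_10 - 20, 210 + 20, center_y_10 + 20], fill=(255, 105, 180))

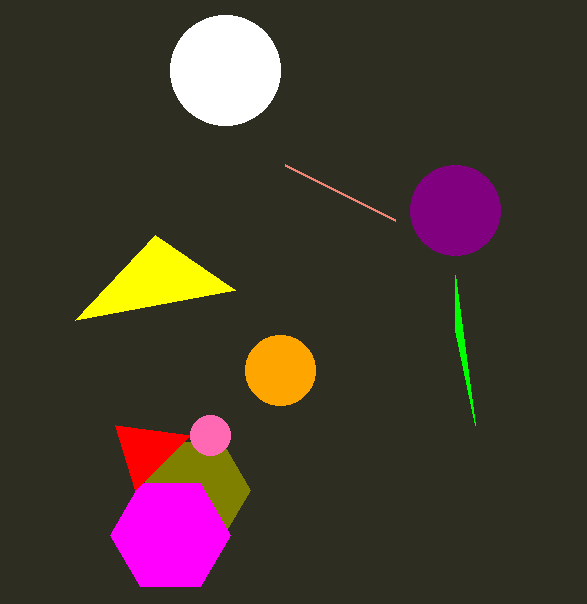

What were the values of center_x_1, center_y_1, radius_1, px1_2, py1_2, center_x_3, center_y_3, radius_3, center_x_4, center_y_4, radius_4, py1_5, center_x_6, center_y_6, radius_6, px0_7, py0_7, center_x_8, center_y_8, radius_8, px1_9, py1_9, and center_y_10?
center_x_1 = 225, center_y_1 = 70, radius_1 = 55, px1_2 = 475, py1_2 = 425, center_x_3 = 195, center_y_3 = 490, radius_3 = 55, center_x_4 = 170, center_y_4 = 535, radius_4 = 60, py1_5 = 320, center_x_6 = 280, center_y_6 = 370, radius_6 = 35, px0_7 = 115, py0_7 = 425, center_x_8 = 455, center_y_8 = 210, radius_8 = 45, px1_9 = 395, py1_9 = 220, center_y_10 = 435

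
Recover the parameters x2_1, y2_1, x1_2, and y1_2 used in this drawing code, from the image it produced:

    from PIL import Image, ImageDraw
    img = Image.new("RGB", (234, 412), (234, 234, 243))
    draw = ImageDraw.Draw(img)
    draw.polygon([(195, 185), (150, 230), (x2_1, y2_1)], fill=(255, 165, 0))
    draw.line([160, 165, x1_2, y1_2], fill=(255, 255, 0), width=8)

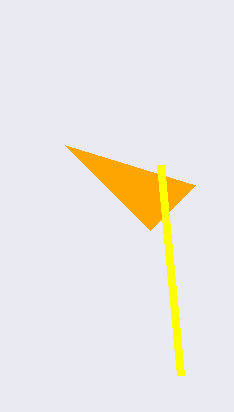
x2_1 = 65; y2_1 = 145; x1_2 = 180; y1_2 = 375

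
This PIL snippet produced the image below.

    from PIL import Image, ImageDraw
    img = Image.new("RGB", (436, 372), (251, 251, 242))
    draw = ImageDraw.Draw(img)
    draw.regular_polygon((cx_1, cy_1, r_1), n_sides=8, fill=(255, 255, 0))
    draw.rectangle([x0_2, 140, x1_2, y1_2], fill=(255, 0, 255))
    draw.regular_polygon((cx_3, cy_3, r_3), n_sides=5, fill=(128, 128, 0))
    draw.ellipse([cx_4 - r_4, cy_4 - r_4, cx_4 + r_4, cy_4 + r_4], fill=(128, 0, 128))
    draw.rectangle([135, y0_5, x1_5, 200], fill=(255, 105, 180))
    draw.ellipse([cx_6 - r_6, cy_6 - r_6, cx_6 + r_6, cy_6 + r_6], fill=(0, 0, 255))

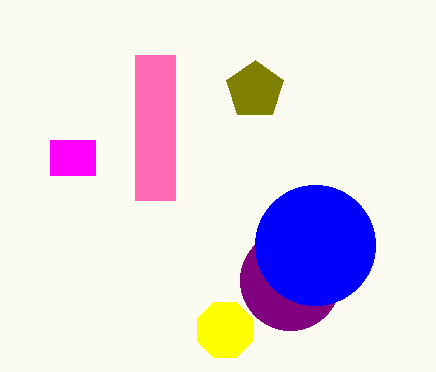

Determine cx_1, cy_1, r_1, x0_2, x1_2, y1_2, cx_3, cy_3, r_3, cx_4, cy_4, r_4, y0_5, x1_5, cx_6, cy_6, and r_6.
cx_1 = 225; cy_1 = 330; r_1 = 30; x0_2 = 50; x1_2 = 95; y1_2 = 175; cx_3 = 255; cy_3 = 90; r_3 = 30; cx_4 = 290; cy_4 = 280; r_4 = 50; y0_5 = 55; x1_5 = 175; cx_6 = 315; cy_6 = 245; r_6 = 60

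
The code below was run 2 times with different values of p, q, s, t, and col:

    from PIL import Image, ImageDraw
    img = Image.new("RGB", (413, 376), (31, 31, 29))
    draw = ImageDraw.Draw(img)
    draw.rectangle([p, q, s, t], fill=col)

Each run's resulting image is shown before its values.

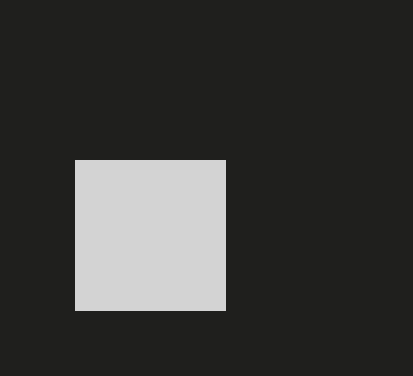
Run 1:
p = 75
q = 160
s = 225
t = 310
col = 'lightgray'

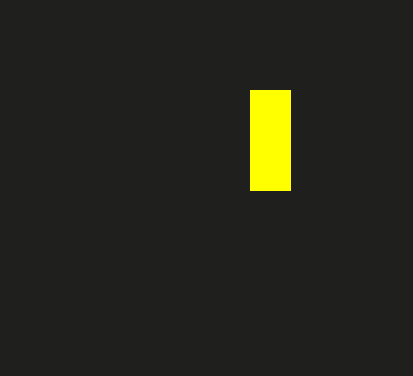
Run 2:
p = 250, q = 90, s = 290, t = 190, col = 'yellow'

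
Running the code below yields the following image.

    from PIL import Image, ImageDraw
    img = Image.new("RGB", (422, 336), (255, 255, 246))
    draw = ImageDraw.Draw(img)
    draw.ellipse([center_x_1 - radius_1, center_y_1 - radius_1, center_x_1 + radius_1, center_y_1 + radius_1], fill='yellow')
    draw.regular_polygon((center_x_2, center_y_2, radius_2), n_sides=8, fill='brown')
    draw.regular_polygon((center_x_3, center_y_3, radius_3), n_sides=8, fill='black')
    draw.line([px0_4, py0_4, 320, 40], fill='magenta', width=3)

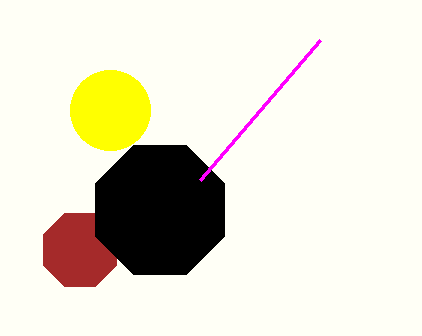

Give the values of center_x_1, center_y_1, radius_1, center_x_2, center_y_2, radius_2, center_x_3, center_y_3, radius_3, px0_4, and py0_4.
center_x_1 = 110; center_y_1 = 110; radius_1 = 40; center_x_2 = 80; center_y_2 = 250; radius_2 = 40; center_x_3 = 160; center_y_3 = 210; radius_3 = 70; px0_4 = 200; py0_4 = 180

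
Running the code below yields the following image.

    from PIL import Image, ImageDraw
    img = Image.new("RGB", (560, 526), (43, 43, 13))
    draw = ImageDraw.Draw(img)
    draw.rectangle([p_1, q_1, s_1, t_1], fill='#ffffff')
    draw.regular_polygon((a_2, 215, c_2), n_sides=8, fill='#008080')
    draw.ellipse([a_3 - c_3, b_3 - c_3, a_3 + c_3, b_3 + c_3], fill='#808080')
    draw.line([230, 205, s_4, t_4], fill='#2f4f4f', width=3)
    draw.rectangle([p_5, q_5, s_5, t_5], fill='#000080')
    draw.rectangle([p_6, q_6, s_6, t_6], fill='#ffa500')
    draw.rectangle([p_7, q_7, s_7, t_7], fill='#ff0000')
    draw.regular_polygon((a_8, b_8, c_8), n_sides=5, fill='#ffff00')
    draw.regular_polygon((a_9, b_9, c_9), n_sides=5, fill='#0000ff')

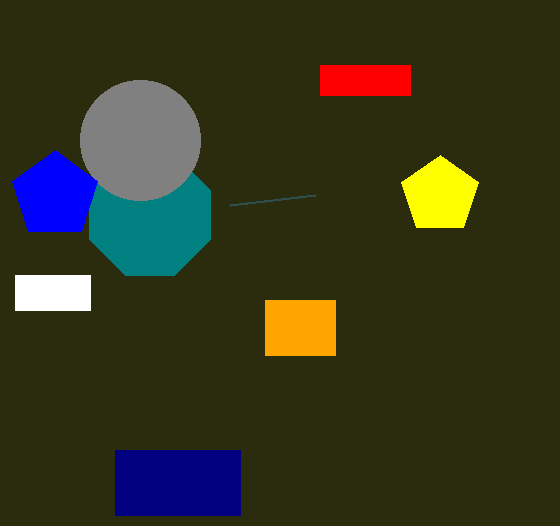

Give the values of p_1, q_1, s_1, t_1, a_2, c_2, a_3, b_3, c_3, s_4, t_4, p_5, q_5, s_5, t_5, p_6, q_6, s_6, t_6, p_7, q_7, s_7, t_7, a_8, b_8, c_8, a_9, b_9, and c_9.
p_1 = 15, q_1 = 275, s_1 = 90, t_1 = 310, a_2 = 150, c_2 = 65, a_3 = 140, b_3 = 140, c_3 = 60, s_4 = 315, t_4 = 195, p_5 = 115, q_5 = 450, s_5 = 240, t_5 = 515, p_6 = 265, q_6 = 300, s_6 = 335, t_6 = 355, p_7 = 320, q_7 = 65, s_7 = 410, t_7 = 95, a_8 = 440, b_8 = 195, c_8 = 40, a_9 = 55, b_9 = 195, c_9 = 45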